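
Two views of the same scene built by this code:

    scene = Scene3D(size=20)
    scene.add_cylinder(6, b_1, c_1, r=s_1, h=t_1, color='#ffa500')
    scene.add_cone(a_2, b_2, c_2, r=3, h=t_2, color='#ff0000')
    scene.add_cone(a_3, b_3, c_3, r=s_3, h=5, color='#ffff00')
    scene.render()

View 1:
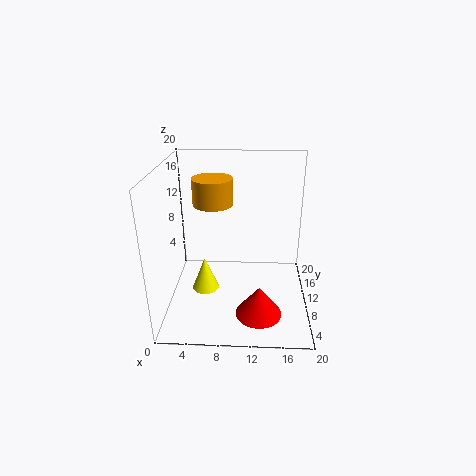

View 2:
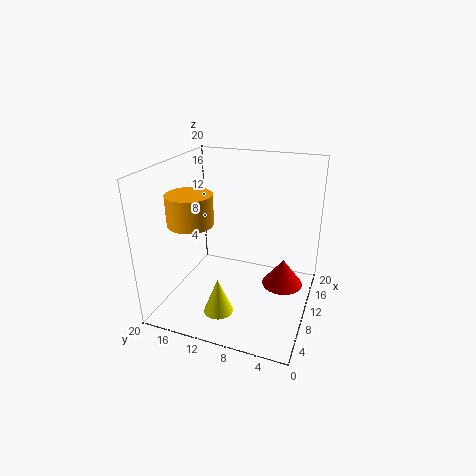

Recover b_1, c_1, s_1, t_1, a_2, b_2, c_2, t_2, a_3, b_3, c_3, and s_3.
b_1 = 15
c_1 = 13
s_1 = 3
t_1 = 4
a_2 = 13
b_2 = 4
c_2 = 2
t_2 = 4
a_3 = 5
b_3 = 11
c_3 = 1
s_3 = 2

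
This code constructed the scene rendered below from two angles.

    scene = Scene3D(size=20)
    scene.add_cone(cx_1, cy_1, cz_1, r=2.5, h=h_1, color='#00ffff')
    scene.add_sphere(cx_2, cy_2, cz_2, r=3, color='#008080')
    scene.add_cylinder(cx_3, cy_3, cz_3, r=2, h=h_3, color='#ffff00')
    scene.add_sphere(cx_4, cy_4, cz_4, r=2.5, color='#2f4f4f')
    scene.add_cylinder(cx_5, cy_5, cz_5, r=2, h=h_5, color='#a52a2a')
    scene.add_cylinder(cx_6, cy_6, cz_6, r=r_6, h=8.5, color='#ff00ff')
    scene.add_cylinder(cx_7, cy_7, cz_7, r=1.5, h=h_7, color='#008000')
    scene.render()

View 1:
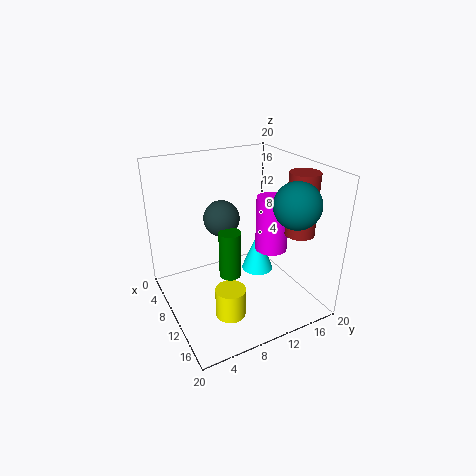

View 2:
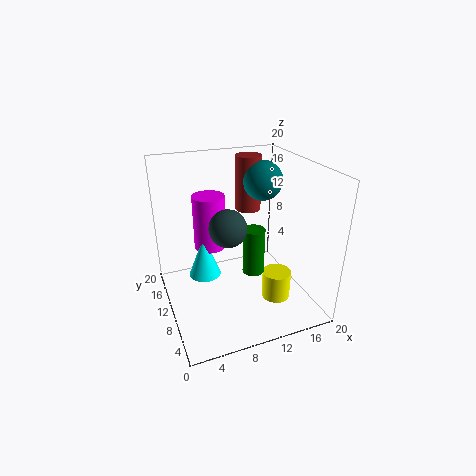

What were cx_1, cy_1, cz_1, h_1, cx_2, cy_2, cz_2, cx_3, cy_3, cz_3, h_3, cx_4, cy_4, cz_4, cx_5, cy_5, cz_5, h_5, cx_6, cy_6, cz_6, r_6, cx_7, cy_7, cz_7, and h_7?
cx_1 = 6.5; cy_1 = 15.5; cz_1 = 1.5; h_1 = 6.5; cx_2 = 16; cy_2 = 15; cz_2 = 16; cx_3 = 14.5; cy_3 = 6.5; cz_3 = 1.5; h_3 = 4; cx_4 = 8; cy_4 = 8.5; cz_4 = 12.5; cx_5 = 14.5; cy_5 = 17; cz_5 = 11; h_5 = 8.5; cx_6 = 8; cy_6 = 17; cz_6 = 5.5; r_6 = 2.5; cx_7 = 11.5; cy_7 = 8; cz_7 = 5.5; h_7 = 6.5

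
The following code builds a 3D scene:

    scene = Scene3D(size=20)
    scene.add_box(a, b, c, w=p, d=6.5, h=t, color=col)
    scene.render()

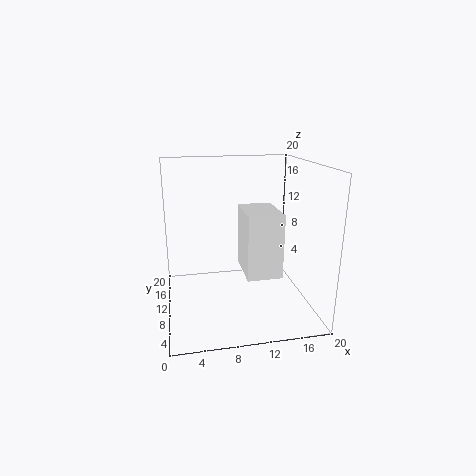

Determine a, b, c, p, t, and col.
a = 10, b = 3.75, c = 6.5, p = 4.5, t = 8.25, col = 'white'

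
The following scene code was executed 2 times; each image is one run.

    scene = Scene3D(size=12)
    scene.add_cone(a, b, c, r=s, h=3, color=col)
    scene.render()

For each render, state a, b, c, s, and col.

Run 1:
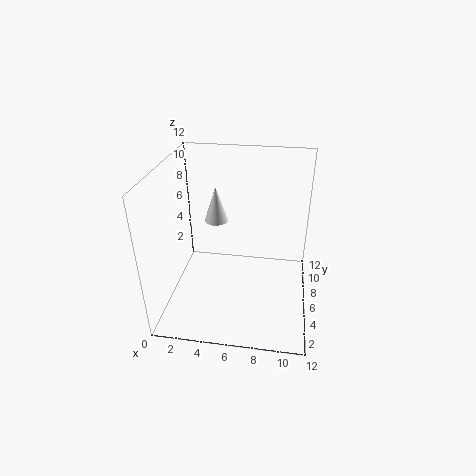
a = 4
b = 7
c = 7
s = 1
col = 'white'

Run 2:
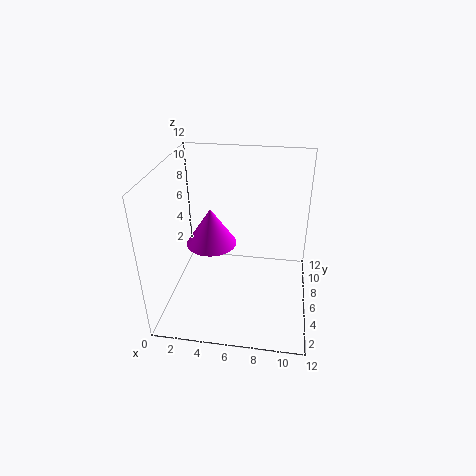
a = 4
b = 5
c = 6
s = 2
col = 'magenta'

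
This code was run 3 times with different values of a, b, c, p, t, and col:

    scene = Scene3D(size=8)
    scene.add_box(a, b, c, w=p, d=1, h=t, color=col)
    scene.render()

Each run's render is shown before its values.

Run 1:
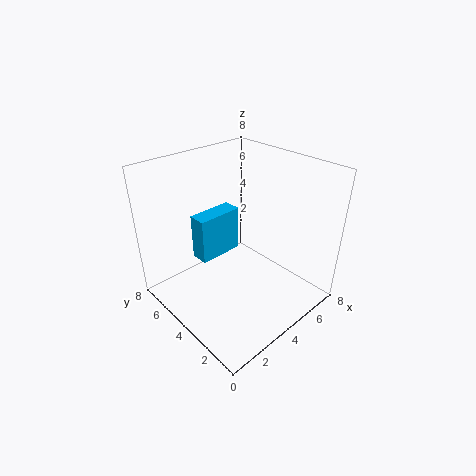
a = 2
b = 4.5
c = 3
p = 2.5
t = 2.5
col = 'deepskyblue'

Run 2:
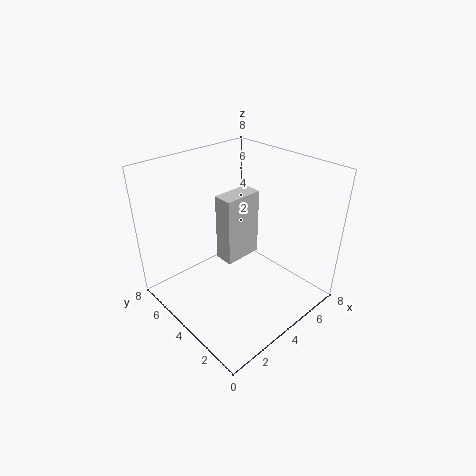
a = 2.5
b = 3
c = 3.5
p = 2
t = 3.5
col = 'lightgray'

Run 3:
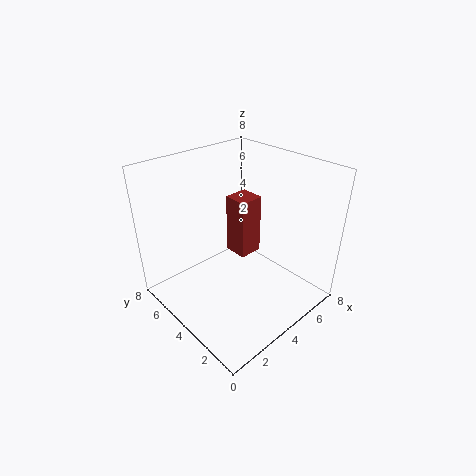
a = 1.5
b = 1
c = 5.5
p = 1
t = 2.5
col = 'brown'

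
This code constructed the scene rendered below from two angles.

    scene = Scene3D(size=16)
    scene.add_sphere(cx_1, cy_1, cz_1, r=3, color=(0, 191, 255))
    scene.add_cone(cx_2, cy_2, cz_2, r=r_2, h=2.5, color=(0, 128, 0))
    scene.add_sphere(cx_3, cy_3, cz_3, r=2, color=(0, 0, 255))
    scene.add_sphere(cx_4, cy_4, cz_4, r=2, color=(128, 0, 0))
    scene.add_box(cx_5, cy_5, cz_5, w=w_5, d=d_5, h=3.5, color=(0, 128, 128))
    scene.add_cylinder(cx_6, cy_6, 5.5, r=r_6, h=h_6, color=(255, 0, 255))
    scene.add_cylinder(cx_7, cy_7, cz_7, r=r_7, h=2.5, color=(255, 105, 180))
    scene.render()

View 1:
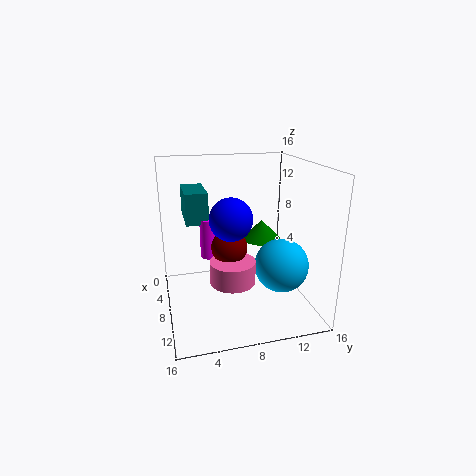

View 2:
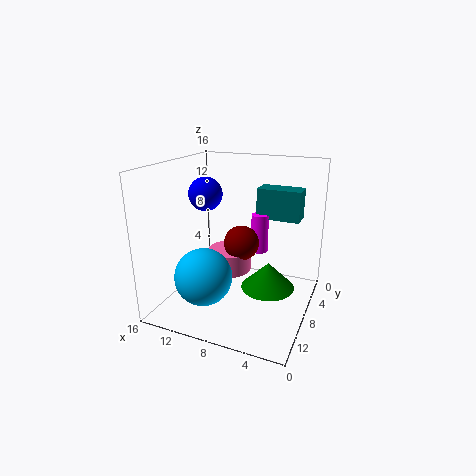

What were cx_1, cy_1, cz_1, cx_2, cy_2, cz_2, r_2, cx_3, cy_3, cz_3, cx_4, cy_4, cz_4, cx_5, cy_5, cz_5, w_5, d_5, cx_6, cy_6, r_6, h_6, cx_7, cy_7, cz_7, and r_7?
cx_1 = 10, cy_1 = 12.5, cz_1 = 5, cx_2 = 3, cy_2 = 12.5, cz_2 = 5.5, r_2 = 2.5, cx_3 = 13, cy_3 = 6, cz_3 = 12, cx_4 = 8, cy_4 = 7, cz_4 = 7, cx_5 = 2, cy_5 = 2.5, cz_5 = 9.5, w_5 = 5, d_5 = 2.5, cx_6 = 6.5, cy_6 = 5, r_6 = 1, h_6 = 4.5, cx_7 = 9.5, cy_7 = 7, cz_7 = 3.5, r_7 = 2.5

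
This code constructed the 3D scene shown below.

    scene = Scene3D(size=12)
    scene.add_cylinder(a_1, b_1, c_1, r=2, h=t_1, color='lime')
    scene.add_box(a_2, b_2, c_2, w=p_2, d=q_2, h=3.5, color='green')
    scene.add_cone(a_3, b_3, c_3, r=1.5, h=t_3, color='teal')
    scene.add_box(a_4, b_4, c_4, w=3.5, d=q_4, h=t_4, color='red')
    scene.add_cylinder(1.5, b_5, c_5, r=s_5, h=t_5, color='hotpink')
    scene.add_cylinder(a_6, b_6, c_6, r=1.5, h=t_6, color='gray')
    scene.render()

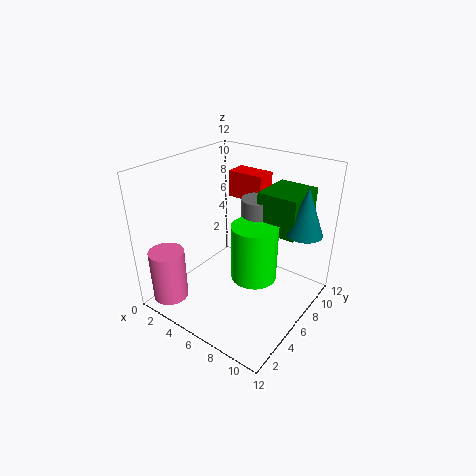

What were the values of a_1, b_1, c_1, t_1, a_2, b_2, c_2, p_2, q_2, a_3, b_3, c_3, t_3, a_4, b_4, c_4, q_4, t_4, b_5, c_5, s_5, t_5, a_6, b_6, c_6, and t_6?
a_1 = 7, b_1 = 7, c_1 = 2, t_1 = 5, a_2 = 6.5, b_2 = 8, c_2 = 6, p_2 = 3.5, q_2 = 4, a_3 = 10.5, b_3 = 9, c_3 = 6.5, t_3 = 4, a_4 = 2, b_4 = 10, c_4 = 7.5, q_4 = 2, t_4 = 2.5, b_5 = 2, c_5 = 0.5, s_5 = 1.5, t_5 = 4.5, a_6 = 6, b_6 = 9, c_6 = 5.5, t_6 = 3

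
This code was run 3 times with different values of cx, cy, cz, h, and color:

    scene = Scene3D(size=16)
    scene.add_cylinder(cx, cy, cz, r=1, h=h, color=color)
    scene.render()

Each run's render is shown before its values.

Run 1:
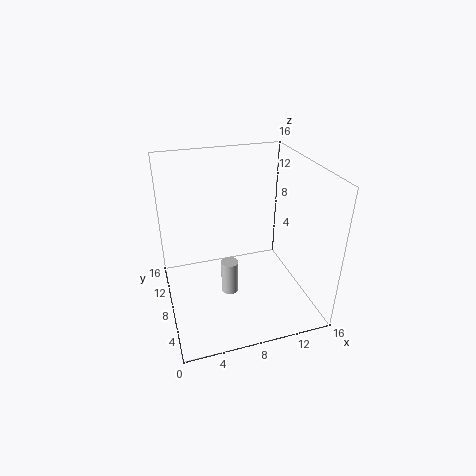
cx = 7; cy = 8; cz = 1; h = 4; color = 'lightgray'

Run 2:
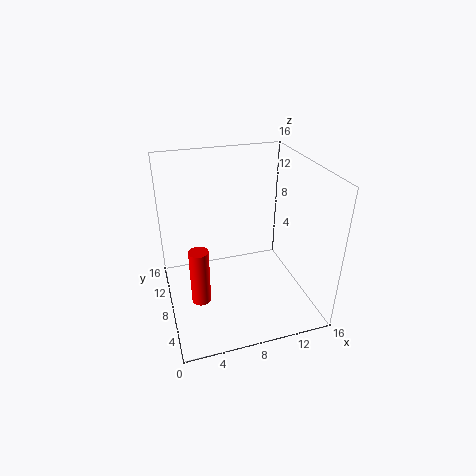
cx = 3; cy = 5; cz = 3; h = 6; color = 'red'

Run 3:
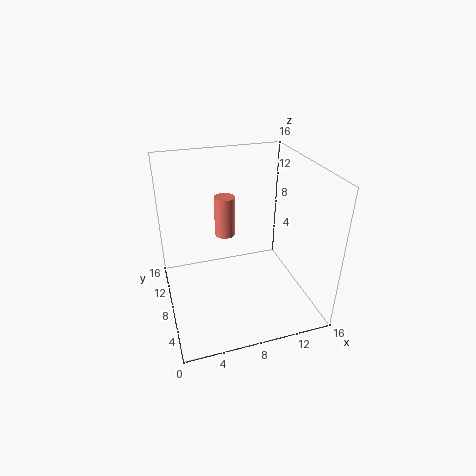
cx = 6; cy = 6; cz = 10; h = 4; color = 'salmon'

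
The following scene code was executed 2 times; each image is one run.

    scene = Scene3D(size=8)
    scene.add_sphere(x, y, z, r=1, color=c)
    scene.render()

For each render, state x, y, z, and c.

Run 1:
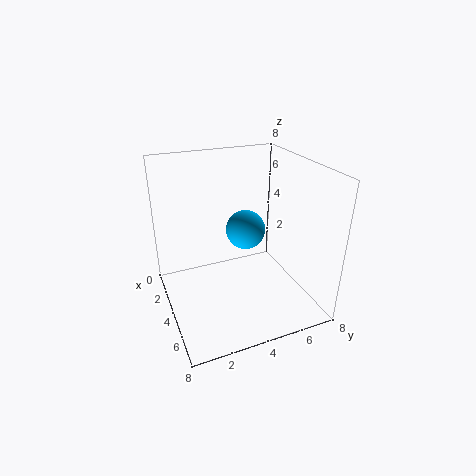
x = 5; y = 4; z = 5; c = 'deepskyblue'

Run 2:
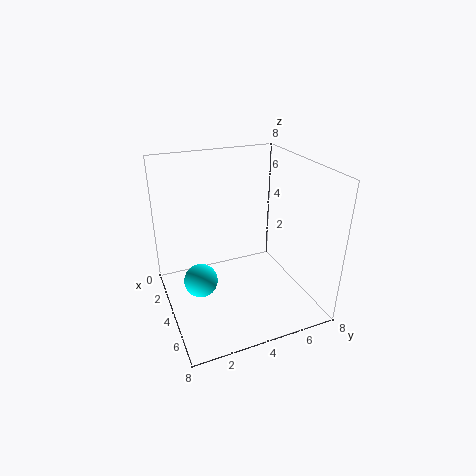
x = 3; y = 2; z = 1; c = 'cyan'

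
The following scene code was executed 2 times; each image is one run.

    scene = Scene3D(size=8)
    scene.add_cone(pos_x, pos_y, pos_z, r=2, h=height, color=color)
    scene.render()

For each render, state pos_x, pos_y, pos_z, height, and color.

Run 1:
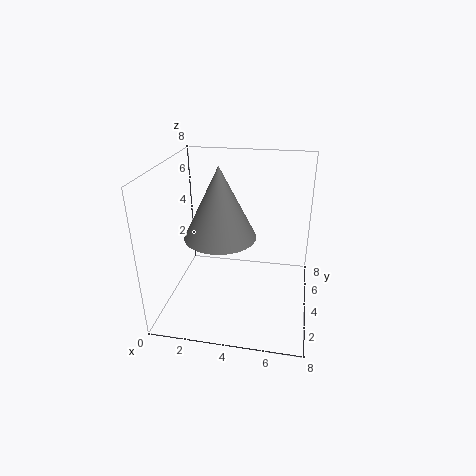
pos_x = 3; pos_y = 4; pos_z = 4; height = 4; color = 'gray'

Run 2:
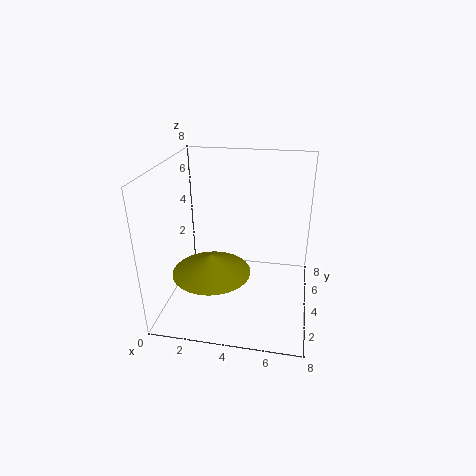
pos_x = 3; pos_y = 2; pos_z = 3; height = 1; color = 'olive'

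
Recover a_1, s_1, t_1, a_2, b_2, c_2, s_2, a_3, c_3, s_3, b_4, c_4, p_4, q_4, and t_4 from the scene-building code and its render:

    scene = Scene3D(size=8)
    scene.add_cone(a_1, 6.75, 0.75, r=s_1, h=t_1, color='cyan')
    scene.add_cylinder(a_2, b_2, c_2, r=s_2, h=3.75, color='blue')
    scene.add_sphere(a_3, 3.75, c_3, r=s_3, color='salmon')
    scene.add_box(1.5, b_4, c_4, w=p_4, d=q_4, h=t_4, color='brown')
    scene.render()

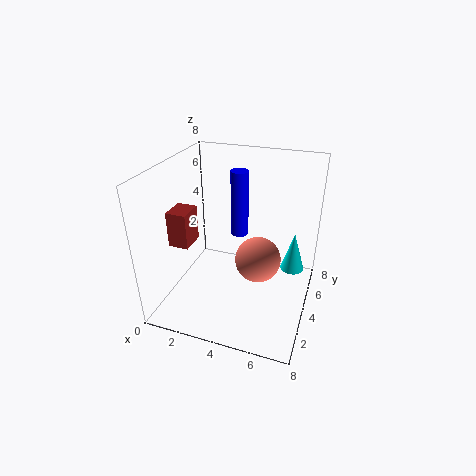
a_1 = 6.75; s_1 = 0.75; t_1 = 2.5; a_2 = 3.75; b_2 = 5; c_2 = 3.75; s_2 = 0.5; a_3 = 5.25; c_3 = 3; s_3 = 1.25; b_4 = 1; c_4 = 4.75; p_4 = 1; q_4 = 1.25; t_4 = 1.75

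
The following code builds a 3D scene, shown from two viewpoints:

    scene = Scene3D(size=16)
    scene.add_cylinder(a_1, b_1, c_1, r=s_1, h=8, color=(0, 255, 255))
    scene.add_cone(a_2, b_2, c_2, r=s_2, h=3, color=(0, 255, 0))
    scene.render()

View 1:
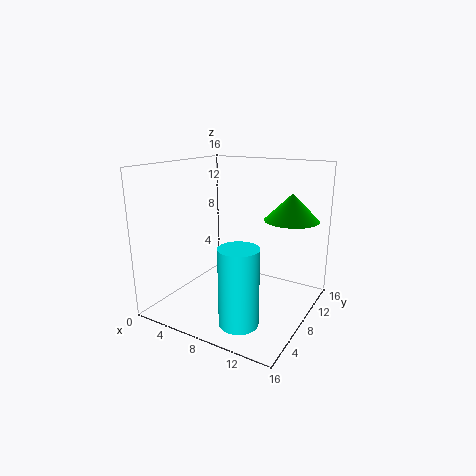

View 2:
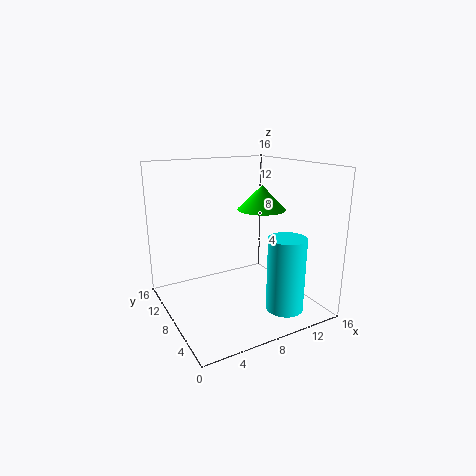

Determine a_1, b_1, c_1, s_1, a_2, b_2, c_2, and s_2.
a_1 = 11; b_1 = 3; c_1 = 1; s_1 = 2; a_2 = 13; b_2 = 11; c_2 = 10; s_2 = 3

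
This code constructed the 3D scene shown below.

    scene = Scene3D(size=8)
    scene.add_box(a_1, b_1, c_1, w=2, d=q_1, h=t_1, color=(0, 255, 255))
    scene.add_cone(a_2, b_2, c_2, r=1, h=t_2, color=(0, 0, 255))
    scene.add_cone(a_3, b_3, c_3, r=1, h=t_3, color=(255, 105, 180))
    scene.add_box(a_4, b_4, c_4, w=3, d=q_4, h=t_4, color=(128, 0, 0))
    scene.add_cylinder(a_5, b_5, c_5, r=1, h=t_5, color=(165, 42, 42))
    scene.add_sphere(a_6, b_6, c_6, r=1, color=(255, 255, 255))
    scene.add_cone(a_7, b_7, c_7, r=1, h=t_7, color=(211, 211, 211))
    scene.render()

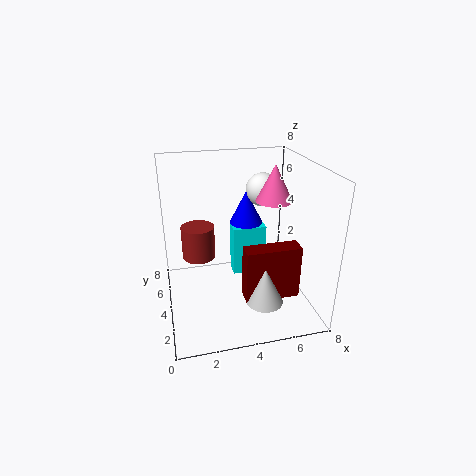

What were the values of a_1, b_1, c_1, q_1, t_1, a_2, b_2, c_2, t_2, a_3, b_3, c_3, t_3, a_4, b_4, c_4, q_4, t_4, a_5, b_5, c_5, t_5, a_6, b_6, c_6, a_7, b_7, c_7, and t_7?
a_1 = 4; b_1 = 5; c_1 = 1; q_1 = 1; t_1 = 3; a_2 = 5; b_2 = 6; c_2 = 4; t_2 = 2; a_3 = 6; b_3 = 4; c_3 = 6; t_3 = 2; a_4 = 4; b_4 = 2; c_4 = 1; q_4 = 1; t_4 = 3; a_5 = 2; b_5 = 6; c_5 = 2; t_5 = 2; a_6 = 6; b_6 = 6; c_6 = 6; a_7 = 5; b_7 = 2; c_7 = 1; t_7 = 2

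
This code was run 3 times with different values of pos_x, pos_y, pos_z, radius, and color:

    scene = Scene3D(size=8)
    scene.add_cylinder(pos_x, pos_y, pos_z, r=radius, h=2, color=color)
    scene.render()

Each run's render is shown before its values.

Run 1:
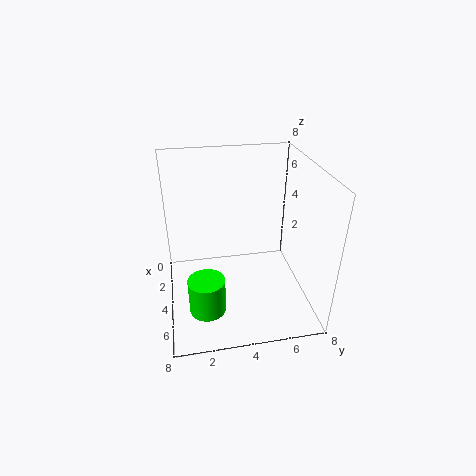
pos_x = 5.5
pos_y = 2
pos_z = 0.5
radius = 1
color = 'lime'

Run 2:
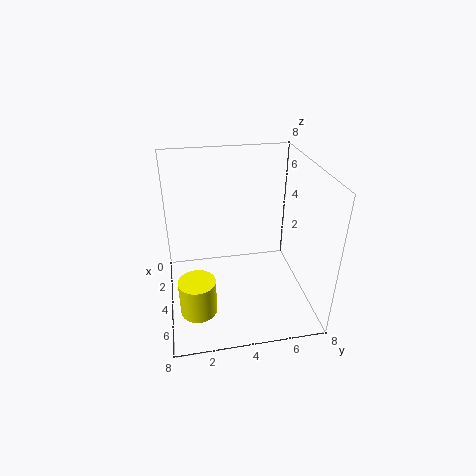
pos_x = 5.5
pos_y = 1.5
pos_z = 0.5
radius = 1
color = 'yellow'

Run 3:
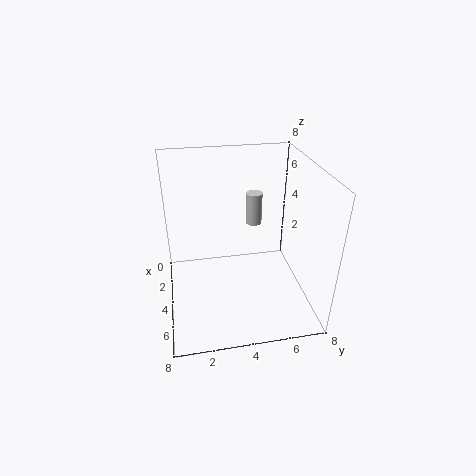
pos_x = 1.5
pos_y = 5.5
pos_z = 3.5
radius = 0.5
color = 'lightgray'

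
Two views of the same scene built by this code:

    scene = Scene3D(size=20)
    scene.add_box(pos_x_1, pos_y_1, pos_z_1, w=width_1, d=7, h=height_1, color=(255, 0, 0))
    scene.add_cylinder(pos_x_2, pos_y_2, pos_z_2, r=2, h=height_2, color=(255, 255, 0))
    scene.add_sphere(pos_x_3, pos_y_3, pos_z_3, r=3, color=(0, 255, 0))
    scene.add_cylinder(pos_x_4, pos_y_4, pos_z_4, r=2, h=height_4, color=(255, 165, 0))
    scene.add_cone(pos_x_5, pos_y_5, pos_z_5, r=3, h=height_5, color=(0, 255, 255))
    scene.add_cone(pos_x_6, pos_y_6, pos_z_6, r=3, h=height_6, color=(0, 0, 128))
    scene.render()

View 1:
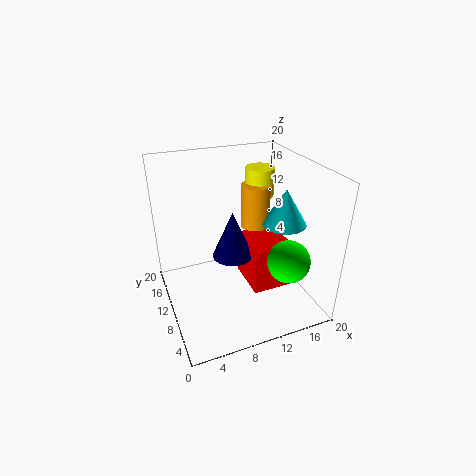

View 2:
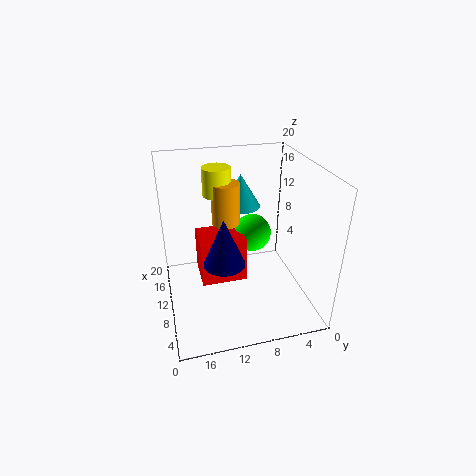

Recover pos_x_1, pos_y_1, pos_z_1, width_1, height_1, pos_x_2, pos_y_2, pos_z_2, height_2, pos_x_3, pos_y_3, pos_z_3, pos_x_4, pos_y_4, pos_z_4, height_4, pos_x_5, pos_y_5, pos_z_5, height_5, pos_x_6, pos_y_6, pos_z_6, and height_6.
pos_x_1 = 12; pos_y_1 = 8; pos_z_1 = 1; width_1 = 6; height_1 = 7; pos_x_2 = 14; pos_y_2 = 12; pos_z_2 = 15; height_2 = 4; pos_x_3 = 16; pos_y_3 = 6; pos_z_3 = 7; pos_x_4 = 13; pos_y_4 = 11; pos_z_4 = 11; height_4 = 6; pos_x_5 = 16; pos_y_5 = 8; pos_z_5 = 12; height_5 = 5; pos_x_6 = 10; pos_y_6 = 12; pos_z_6 = 6; height_6 = 7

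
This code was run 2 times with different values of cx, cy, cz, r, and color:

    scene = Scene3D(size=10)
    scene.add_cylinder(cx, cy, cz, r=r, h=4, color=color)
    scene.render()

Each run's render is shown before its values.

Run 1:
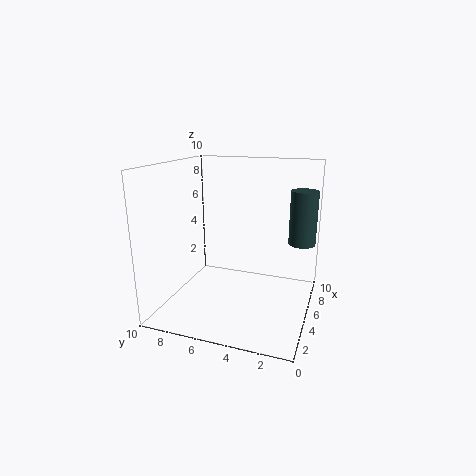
cx = 8, cy = 1, cz = 4, r = 1, color = 'darkslategray'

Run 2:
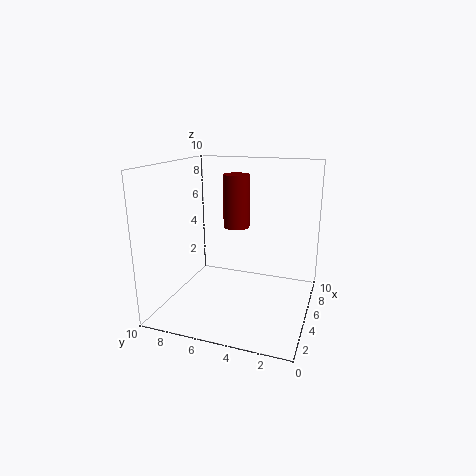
cx = 7.5, cy = 6, cz = 5, r = 1, color = 'maroon'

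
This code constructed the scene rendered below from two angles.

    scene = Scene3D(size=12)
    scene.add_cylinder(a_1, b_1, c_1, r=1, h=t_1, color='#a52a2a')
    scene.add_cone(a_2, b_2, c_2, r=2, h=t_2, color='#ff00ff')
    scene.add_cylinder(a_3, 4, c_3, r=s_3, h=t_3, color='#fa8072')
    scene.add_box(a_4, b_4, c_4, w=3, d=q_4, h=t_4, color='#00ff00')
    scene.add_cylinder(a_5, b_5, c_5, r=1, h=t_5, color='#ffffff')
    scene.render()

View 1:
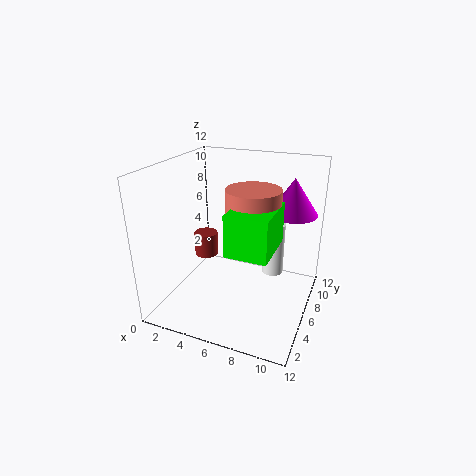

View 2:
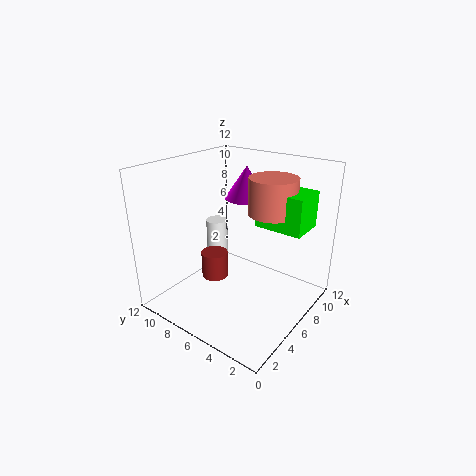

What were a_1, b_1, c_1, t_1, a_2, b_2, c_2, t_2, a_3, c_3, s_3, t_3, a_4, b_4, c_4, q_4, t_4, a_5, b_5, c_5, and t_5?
a_1 = 3; b_1 = 6; c_1 = 4; t_1 = 2; a_2 = 10; b_2 = 8; c_2 = 8; t_2 = 3; a_3 = 8; c_3 = 8; s_3 = 2; t_3 = 3; a_4 = 7; b_4 = 1; c_4 = 7; q_4 = 4; t_4 = 3; a_5 = 8; b_5 = 10; c_5 = 1; t_5 = 5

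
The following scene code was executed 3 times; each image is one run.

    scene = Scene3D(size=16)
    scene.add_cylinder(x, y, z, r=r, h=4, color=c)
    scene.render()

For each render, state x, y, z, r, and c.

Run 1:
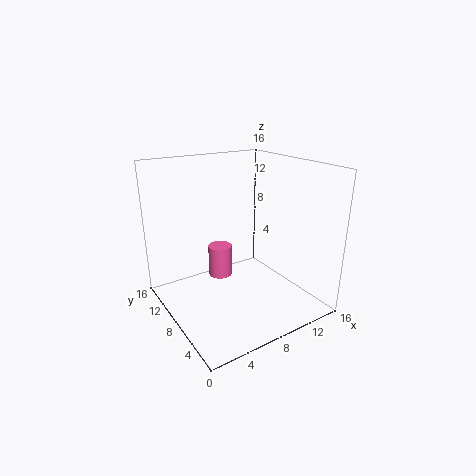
x = 8.5, y = 13, z = 1, r = 1.5, c = 'hotpink'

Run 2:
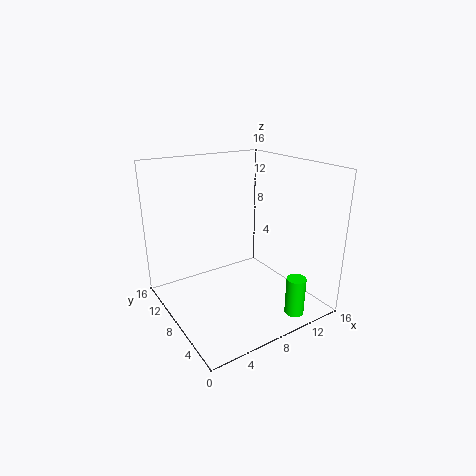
x = 10.5, y = 1, z = 1.5, r = 1, c = 'lime'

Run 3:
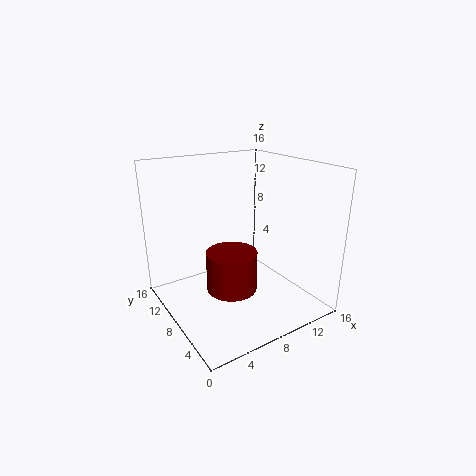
x = 5, y = 4.5, z = 4.5, r = 2.5, c = 'maroon'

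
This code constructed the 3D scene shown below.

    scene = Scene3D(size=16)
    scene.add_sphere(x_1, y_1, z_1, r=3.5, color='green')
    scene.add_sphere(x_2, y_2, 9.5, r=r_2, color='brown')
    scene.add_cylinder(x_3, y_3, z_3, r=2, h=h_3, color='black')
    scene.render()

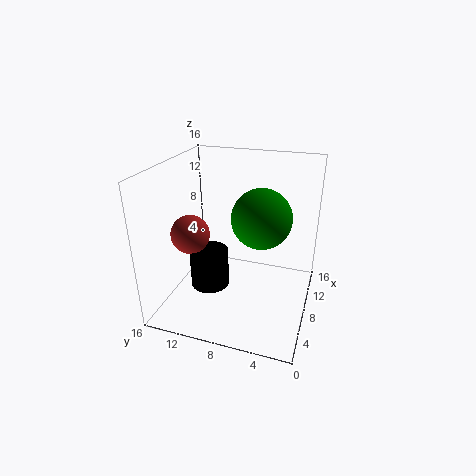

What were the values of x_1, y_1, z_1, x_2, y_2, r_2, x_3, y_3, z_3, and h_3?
x_1 = 10.5; y_1 = 6; z_1 = 9.5; x_2 = 4.5; y_2 = 12; r_2 = 2; x_3 = 4.5; y_3 = 10; z_3 = 4; h_3 = 4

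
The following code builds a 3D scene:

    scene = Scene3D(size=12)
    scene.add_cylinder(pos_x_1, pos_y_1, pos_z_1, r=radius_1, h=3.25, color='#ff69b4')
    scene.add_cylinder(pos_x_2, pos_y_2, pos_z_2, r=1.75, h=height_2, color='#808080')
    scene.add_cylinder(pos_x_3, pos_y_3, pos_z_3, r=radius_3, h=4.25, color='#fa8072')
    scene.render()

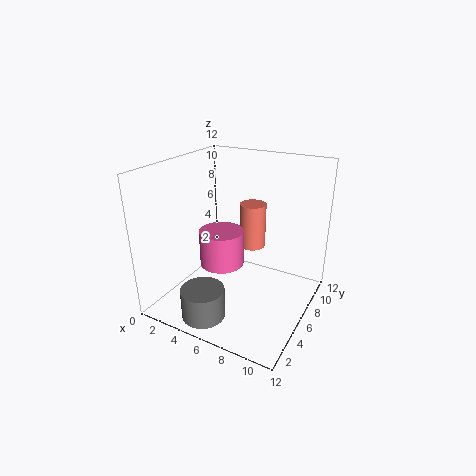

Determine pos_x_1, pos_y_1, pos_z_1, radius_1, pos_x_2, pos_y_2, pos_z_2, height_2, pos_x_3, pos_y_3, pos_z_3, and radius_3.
pos_x_1 = 3.75
pos_y_1 = 7
pos_z_1 = 2.5
radius_1 = 2
pos_x_2 = 5
pos_y_2 = 2
pos_z_2 = 0.5
height_2 = 2.5
pos_x_3 = 5.25
pos_y_3 = 10.25
pos_z_3 = 3.25
radius_3 = 1.25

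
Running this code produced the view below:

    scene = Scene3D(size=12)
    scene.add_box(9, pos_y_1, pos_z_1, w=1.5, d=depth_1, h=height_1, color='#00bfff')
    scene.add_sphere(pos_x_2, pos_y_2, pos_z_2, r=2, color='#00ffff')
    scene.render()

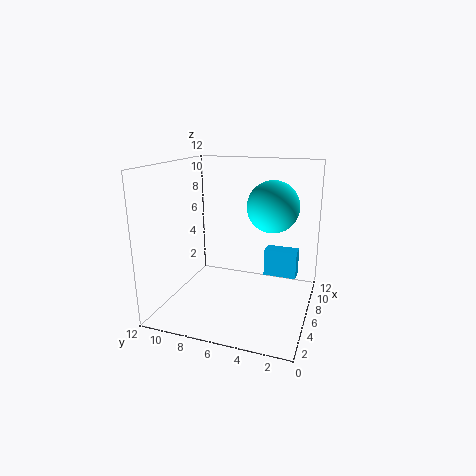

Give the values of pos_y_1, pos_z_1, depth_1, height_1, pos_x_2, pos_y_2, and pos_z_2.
pos_y_1 = 1.5; pos_z_1 = 1.5; depth_1 = 3; height_1 = 2.5; pos_x_2 = 5.5; pos_y_2 = 3; pos_z_2 = 9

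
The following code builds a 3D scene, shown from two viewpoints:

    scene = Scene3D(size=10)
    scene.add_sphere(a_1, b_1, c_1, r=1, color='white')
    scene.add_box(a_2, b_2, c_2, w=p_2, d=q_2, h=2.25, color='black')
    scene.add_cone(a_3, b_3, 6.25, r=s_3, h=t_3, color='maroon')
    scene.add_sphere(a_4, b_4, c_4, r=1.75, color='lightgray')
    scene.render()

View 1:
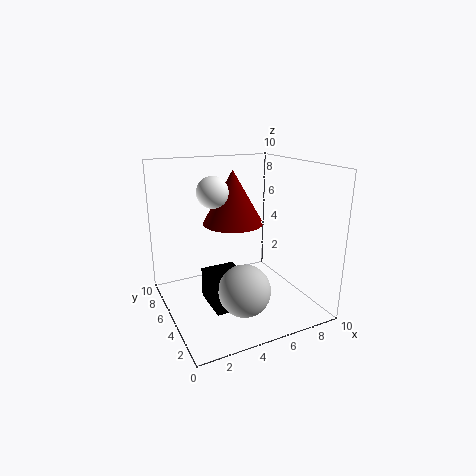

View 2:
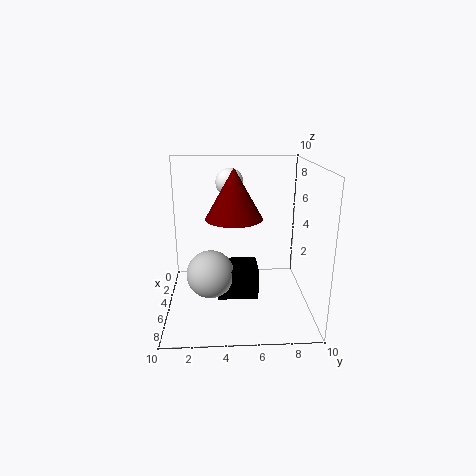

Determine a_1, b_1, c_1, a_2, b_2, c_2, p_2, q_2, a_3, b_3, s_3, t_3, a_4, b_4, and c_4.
a_1 = 3
b_1 = 4.5
c_1 = 8.5
a_2 = 2.75
b_2 = 3.5
c_2 = 0.25
p_2 = 2.5
q_2 = 3
a_3 = 4.5
b_3 = 4.75
s_3 = 2
t_3 = 3.5
a_4 = 4.5
b_4 = 3
c_4 = 2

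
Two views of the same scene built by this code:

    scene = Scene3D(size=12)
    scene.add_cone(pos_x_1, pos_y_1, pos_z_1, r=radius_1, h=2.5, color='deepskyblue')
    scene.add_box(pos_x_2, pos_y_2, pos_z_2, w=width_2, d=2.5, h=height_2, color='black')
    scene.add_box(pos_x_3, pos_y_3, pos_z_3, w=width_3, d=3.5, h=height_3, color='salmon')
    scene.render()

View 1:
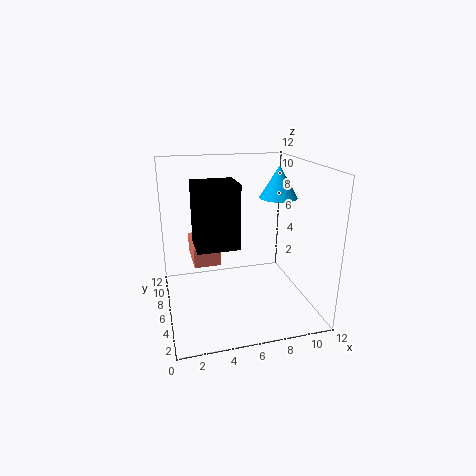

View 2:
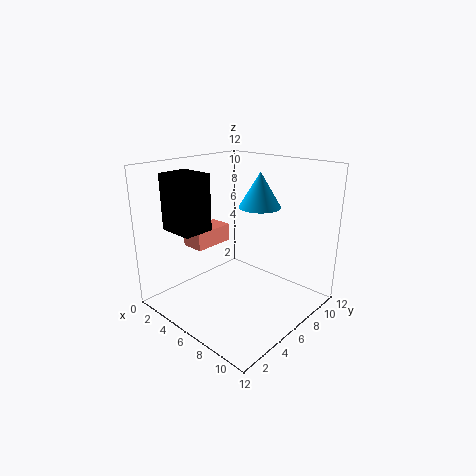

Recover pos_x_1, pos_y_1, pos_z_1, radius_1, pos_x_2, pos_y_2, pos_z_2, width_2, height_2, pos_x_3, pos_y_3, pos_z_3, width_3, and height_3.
pos_x_1 = 9
pos_y_1 = 5
pos_z_1 = 9.5
radius_1 = 1.5
pos_x_2 = 2
pos_y_2 = 1.5
pos_z_2 = 7
width_2 = 3
height_2 = 4.5
pos_x_3 = 2
pos_y_3 = 3.5
pos_z_3 = 5
width_3 = 2
height_3 = 1.5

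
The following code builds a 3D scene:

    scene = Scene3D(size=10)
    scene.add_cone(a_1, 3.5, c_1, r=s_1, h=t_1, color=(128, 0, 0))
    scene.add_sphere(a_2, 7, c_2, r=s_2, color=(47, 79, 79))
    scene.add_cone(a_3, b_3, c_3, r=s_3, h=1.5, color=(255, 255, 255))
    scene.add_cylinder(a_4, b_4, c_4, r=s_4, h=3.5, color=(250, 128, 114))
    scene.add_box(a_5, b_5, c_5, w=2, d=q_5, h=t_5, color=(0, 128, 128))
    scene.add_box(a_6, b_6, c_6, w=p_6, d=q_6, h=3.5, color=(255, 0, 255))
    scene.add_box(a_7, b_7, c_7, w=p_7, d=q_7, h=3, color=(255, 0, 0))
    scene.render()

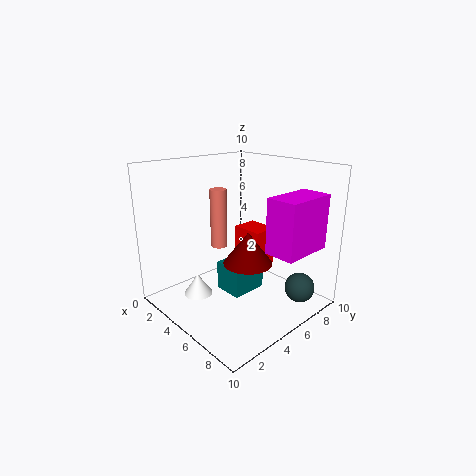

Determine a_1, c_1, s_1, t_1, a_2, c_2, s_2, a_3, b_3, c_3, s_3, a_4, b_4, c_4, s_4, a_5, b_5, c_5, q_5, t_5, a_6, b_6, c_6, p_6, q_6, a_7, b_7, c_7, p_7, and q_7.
a_1 = 7.5
c_1 = 4.5
s_1 = 1.5
t_1 = 2
a_2 = 9
c_2 = 2
s_2 = 1
a_3 = 3.5
b_3 = 2.5
c_3 = 1
s_3 = 1
a_4 = 6
b_4 = 2.5
c_4 = 5.5
s_4 = 0.5
a_5 = 4.5
b_5 = 3.5
c_5 = 1.5
q_5 = 2.5
t_5 = 2
a_6 = 8
b_6 = 4.5
c_6 = 5
p_6 = 2
q_6 = 3.5
a_7 = 2
b_7 = 7.5
c_7 = 1.5
p_7 = 2.5
q_7 = 2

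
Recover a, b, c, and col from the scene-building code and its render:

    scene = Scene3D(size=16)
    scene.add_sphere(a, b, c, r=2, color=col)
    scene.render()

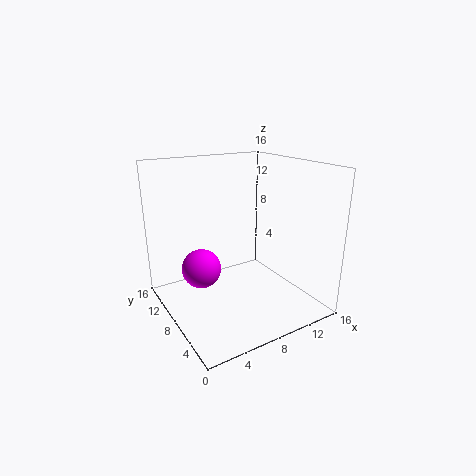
a = 3, b = 7, c = 6, col = 'magenta'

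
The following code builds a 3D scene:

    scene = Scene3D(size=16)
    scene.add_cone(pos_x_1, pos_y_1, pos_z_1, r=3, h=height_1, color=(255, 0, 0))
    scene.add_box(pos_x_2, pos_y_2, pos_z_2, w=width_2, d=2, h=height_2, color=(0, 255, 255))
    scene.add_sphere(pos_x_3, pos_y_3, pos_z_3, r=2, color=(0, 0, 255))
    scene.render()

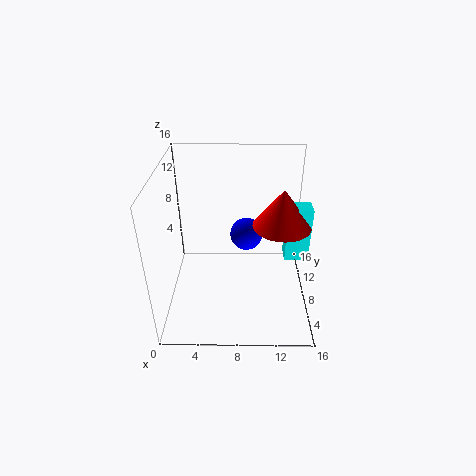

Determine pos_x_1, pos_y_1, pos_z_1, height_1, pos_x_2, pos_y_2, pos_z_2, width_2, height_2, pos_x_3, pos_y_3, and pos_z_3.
pos_x_1 = 12.5
pos_y_1 = 6.5
pos_z_1 = 10.5
height_1 = 4
pos_x_2 = 13
pos_y_2 = 6
pos_z_2 = 6.5
width_2 = 2.5
height_2 = 6
pos_x_3 = 9
pos_y_3 = 12
pos_z_3 = 6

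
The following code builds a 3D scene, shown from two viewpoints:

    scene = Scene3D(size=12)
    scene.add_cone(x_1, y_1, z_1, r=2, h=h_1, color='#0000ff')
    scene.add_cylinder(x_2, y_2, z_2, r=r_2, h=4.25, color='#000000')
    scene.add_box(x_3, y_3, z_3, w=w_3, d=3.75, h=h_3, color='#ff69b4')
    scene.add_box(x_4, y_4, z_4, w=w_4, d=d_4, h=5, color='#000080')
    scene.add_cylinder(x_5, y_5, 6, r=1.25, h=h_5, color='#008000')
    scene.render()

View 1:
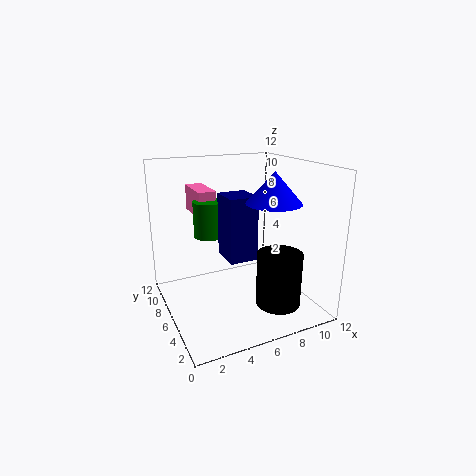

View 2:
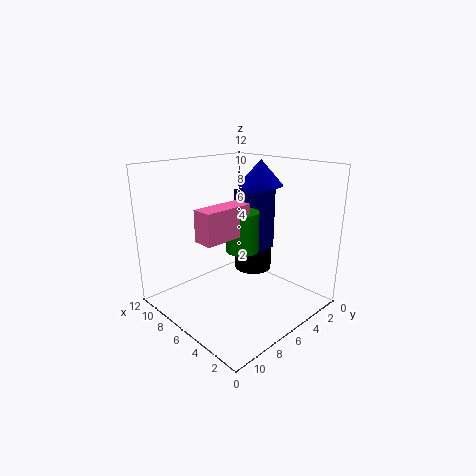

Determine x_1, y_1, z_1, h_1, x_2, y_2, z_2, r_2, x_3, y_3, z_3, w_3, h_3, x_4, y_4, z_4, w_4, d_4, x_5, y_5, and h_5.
x_1 = 7
y_1 = 2.25
z_1 = 9.75
h_1 = 2.25
x_2 = 7.75
y_2 = 2.25
z_2 = 1.5
r_2 = 1.75
x_3 = 3.25
y_3 = 7.5
z_3 = 7.5
w_3 = 1.5
h_3 = 2.25
x_4 = 4.25
y_4 = 3.5
z_4 = 5
w_4 = 2.25
d_4 = 2.5
x_5 = 4
y_5 = 7.5
h_5 = 3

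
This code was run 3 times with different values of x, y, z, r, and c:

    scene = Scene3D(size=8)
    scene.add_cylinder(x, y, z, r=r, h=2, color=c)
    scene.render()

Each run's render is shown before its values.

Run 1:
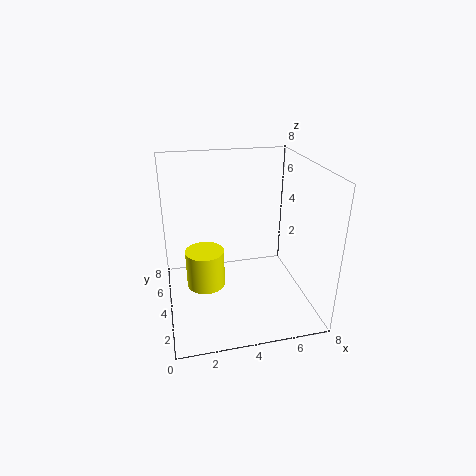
x = 2
y = 3
z = 2
r = 1
c = 'yellow'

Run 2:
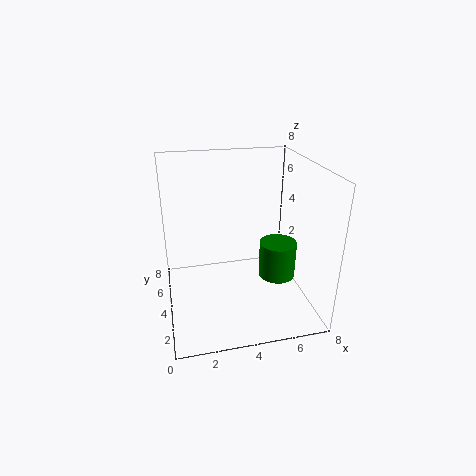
x = 6
y = 3
z = 2
r = 1
c = 'green'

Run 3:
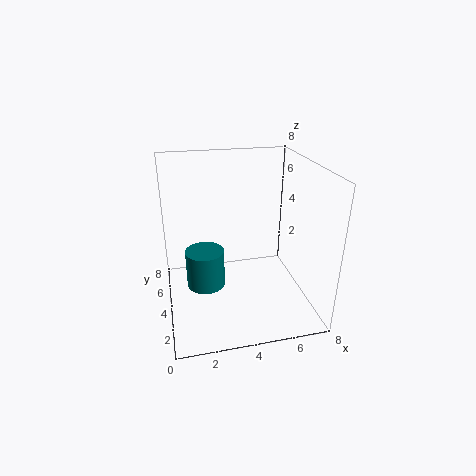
x = 2
y = 3
z = 2
r = 1
c = 'teal'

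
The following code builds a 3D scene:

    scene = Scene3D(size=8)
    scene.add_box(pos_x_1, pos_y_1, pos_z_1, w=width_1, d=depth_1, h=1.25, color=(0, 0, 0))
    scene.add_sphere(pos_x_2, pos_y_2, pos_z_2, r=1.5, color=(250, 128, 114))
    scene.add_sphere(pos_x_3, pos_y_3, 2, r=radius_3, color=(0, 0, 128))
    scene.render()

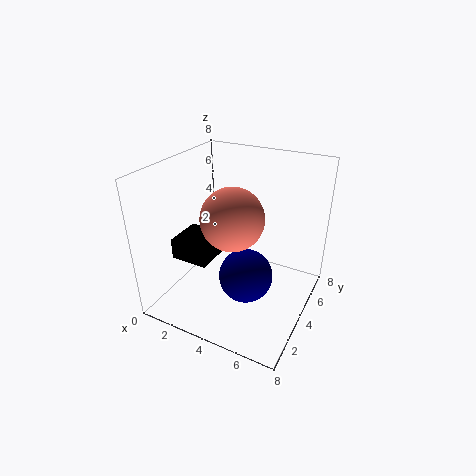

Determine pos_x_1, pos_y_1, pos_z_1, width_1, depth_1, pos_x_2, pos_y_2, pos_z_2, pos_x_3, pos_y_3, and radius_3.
pos_x_1 = 0.25; pos_y_1 = 2.75; pos_z_1 = 2.25; width_1 = 2.25; depth_1 = 2.25; pos_x_2 = 4.75; pos_y_2 = 2; pos_z_2 = 6.25; pos_x_3 = 4.75; pos_y_3 = 3.5; radius_3 = 1.5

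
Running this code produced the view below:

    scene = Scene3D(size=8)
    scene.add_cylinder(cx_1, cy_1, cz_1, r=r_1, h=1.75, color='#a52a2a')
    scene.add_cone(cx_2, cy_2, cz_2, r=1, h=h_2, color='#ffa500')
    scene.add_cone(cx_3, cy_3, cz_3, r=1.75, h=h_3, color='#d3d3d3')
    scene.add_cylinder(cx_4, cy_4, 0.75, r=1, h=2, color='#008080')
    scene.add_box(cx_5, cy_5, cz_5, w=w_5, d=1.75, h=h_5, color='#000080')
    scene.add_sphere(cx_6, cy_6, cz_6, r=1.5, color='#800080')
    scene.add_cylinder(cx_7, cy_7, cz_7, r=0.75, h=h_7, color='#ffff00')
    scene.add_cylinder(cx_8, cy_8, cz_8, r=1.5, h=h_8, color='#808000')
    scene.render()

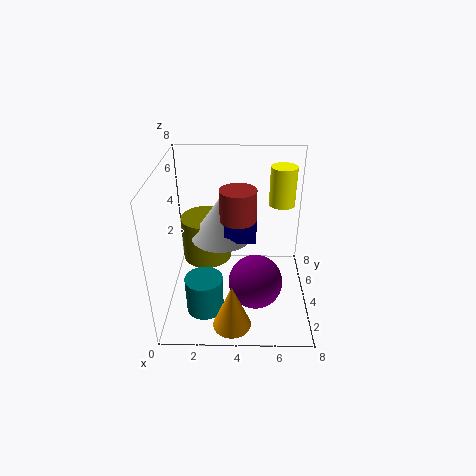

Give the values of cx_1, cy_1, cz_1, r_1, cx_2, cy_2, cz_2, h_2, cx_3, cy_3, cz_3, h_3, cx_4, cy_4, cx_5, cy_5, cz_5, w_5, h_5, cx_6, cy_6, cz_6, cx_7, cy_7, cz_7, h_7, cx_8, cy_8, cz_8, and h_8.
cx_1 = 4; cy_1 = 4.25; cz_1 = 5; r_1 = 1; cx_2 = 3.75; cy_2 = 1; cz_2 = 0.5; h_2 = 2.5; cx_3 = 3; cy_3 = 5; cz_3 = 3.5; h_3 = 2.5; cx_4 = 2.25; cy_4 = 2; cx_5 = 3.25; cy_5 = 3.75; cz_5 = 3.75; w_5 = 1.75; h_5 = 1.25; cx_6 = 5; cy_6 = 3; cz_6 = 1.75; cx_7 = 6.5; cy_7 = 5.75; cz_7 = 5.25; h_7 = 2.25; cx_8 = 2; cy_8 = 6; cz_8 = 1.5; h_8 = 2.75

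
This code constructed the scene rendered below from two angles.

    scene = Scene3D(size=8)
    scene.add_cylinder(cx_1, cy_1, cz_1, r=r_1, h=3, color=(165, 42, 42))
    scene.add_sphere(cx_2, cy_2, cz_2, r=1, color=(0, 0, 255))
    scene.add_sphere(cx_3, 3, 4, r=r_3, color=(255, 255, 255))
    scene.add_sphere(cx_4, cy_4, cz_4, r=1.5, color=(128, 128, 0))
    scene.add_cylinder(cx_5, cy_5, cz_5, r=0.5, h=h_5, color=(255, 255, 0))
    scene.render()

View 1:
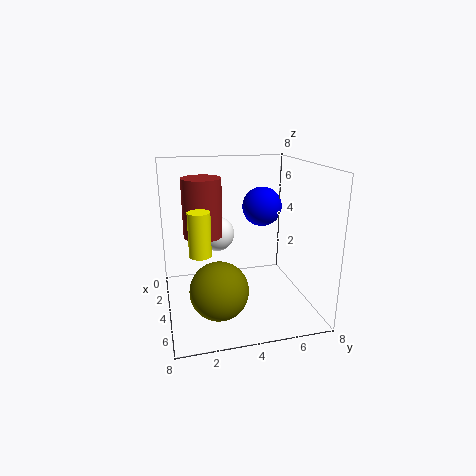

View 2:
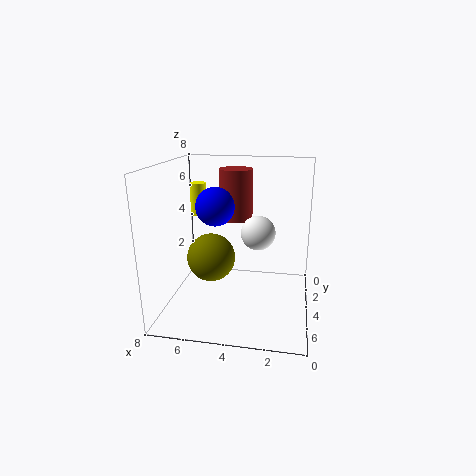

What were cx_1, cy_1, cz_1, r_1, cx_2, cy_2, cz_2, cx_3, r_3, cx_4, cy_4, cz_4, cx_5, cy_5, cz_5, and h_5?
cx_1 = 4.5
cy_1 = 2
cz_1 = 4.5
r_1 = 1
cx_2 = 5
cy_2 = 5
cz_2 = 6
cx_3 = 3
r_3 = 1
cx_4 = 6
cy_4 = 2.5
cz_4 = 2
cx_5 = 7
cy_5 = 1.5
cz_5 = 4.5
h_5 = 2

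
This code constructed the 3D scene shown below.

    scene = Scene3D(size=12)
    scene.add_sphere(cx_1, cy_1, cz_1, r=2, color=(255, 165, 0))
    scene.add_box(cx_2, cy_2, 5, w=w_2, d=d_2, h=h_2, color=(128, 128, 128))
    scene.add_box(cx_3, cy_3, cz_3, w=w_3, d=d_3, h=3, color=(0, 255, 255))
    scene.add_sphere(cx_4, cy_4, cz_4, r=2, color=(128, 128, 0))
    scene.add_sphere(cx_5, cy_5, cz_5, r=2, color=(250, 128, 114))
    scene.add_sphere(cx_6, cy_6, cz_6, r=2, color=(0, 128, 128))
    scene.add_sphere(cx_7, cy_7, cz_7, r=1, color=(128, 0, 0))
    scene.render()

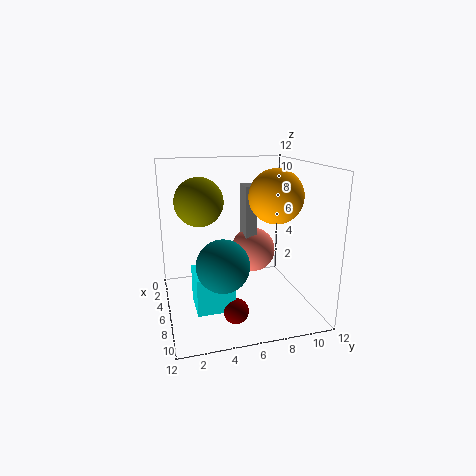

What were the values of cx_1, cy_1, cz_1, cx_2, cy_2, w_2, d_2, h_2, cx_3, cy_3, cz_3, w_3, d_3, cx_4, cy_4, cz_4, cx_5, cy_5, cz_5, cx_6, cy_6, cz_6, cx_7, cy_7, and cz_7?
cx_1 = 9, cy_1 = 8, cz_1 = 10, cx_2 = 3, cy_2 = 7, w_2 = 2, d_2 = 1, h_2 = 5, cx_3 = 6, cy_3 = 2, cz_3 = 1, w_3 = 3, d_3 = 3, cx_4 = 5, cy_4 = 3, cz_4 = 9, cx_5 = 4, cy_5 = 8, cz_5 = 4, cx_6 = 9, cy_6 = 4, cz_6 = 5, cx_7 = 9, cy_7 = 5, cz_7 = 1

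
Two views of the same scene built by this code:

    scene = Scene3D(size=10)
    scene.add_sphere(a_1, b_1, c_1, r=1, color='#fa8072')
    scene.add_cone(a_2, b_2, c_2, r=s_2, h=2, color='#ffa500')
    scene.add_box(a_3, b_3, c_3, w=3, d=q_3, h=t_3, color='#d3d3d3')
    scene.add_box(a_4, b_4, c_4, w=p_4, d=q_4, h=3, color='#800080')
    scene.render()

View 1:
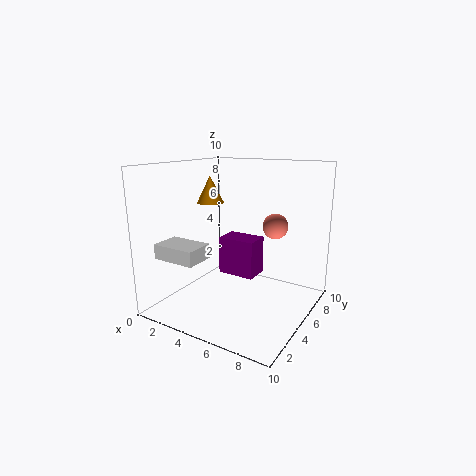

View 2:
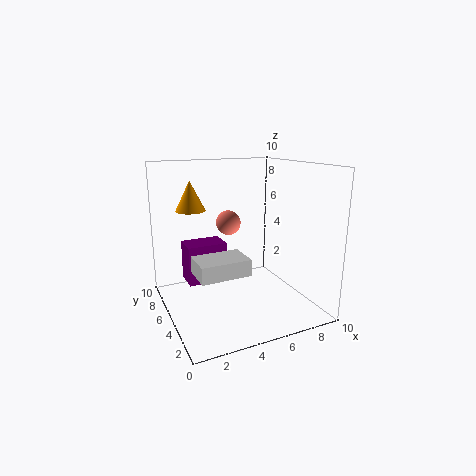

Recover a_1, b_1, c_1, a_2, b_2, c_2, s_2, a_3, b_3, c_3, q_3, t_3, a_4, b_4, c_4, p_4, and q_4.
a_1 = 6
b_1 = 9
c_1 = 5
a_2 = 2
b_2 = 6
c_2 = 7
s_2 = 1
a_3 = 1
b_3 = 1
c_3 = 4
q_3 = 2
t_3 = 1
a_4 = 2
b_4 = 7
c_4 = 1
p_4 = 3
q_4 = 2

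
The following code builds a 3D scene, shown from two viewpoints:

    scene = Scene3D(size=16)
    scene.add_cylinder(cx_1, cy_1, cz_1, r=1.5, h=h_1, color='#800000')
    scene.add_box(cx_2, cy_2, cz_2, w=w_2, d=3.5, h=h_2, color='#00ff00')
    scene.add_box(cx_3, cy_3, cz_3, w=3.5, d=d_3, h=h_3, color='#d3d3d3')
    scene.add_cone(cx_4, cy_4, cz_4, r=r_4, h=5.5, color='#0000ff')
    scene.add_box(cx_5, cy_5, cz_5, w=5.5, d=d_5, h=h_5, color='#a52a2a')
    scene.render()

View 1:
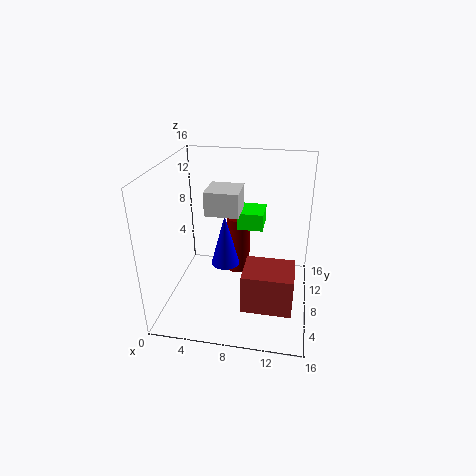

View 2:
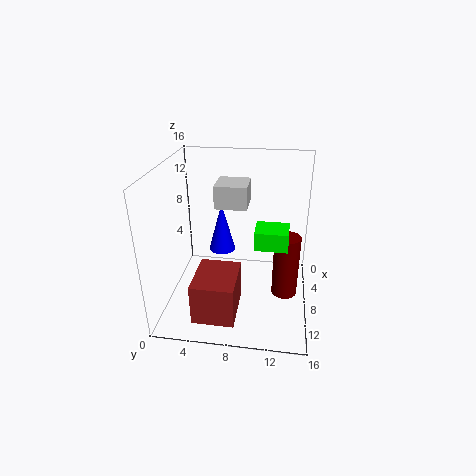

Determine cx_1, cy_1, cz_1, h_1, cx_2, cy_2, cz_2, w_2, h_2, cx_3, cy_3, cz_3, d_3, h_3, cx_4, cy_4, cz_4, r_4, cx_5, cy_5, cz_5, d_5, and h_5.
cx_1 = 7, cy_1 = 13.5, cz_1 = 0.5, h_1 = 7.5, cx_2 = 7.5, cy_2 = 10, cz_2 = 8, w_2 = 3, h_2 = 2, cx_3 = 5, cy_3 = 5.5, cz_3 = 11.5, d_3 = 3.5, h_3 = 2.5, cx_4 = 7, cy_4 = 6, cz_4 = 6, r_4 = 1.5, cx_5 = 9, cy_5 = 4, cz_5 = 1, d_5 = 4.5, h_5 = 4.5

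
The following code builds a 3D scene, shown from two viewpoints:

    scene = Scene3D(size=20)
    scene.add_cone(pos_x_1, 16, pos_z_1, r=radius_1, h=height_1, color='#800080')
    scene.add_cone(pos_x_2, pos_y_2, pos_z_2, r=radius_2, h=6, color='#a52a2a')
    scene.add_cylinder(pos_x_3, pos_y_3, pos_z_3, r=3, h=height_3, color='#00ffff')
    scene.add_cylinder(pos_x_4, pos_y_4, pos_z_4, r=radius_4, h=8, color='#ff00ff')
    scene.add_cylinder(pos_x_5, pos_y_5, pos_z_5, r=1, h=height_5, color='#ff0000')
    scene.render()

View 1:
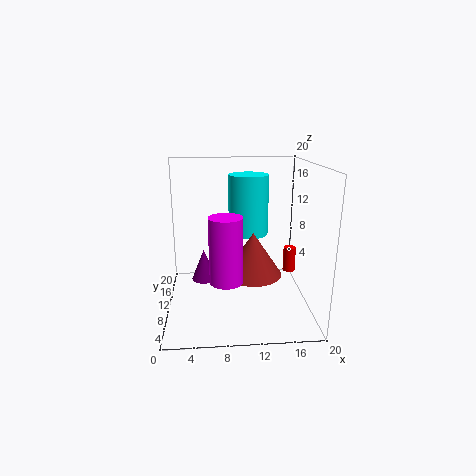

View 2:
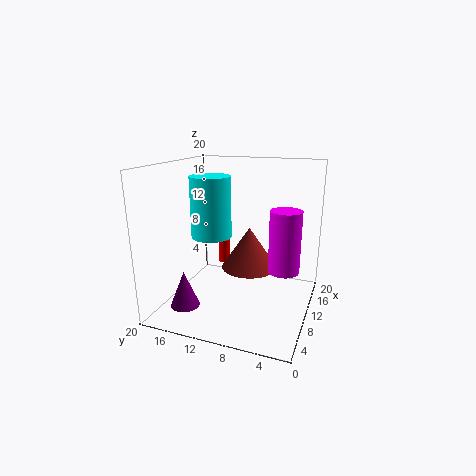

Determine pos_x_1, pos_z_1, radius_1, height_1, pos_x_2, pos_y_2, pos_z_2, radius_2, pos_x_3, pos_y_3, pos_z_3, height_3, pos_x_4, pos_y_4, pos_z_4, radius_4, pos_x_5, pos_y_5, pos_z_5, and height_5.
pos_x_1 = 5, pos_z_1 = 1, radius_1 = 2, height_1 = 5, pos_x_2 = 12, pos_y_2 = 9, pos_z_2 = 5, radius_2 = 4, pos_x_3 = 12, pos_y_3 = 15, pos_z_3 = 9, height_3 = 9, pos_x_4 = 8, pos_y_4 = 3, pos_z_4 = 7, radius_4 = 2, pos_x_5 = 19, pos_y_5 = 16, pos_z_5 = 2, height_5 = 4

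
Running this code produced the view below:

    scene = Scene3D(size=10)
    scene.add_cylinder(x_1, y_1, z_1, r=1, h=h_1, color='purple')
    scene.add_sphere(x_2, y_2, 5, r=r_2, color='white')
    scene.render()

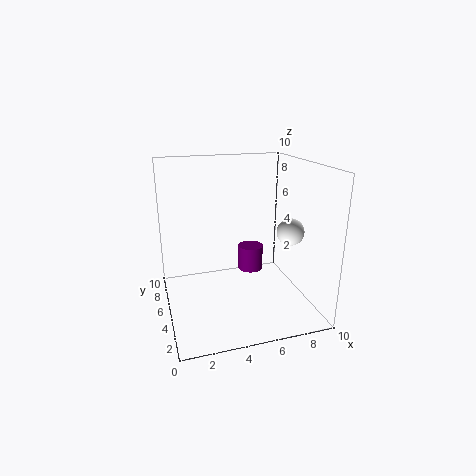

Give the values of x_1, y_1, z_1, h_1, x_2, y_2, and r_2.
x_1 = 7
y_1 = 8
z_1 = 1
h_1 = 2
x_2 = 9
y_2 = 5
r_2 = 1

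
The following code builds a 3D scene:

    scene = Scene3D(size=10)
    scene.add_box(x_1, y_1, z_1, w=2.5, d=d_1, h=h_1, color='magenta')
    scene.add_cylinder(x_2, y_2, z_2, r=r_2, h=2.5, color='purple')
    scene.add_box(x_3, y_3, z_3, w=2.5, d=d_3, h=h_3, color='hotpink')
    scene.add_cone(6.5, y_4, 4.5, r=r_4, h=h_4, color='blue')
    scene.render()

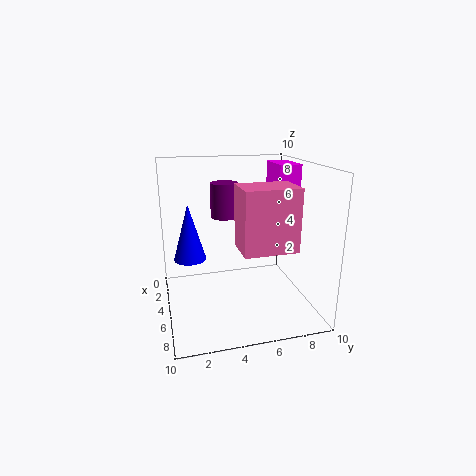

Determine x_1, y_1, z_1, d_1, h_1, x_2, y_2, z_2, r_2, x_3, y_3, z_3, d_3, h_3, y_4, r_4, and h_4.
x_1 = 3.5; y_1 = 7.5; z_1 = 8; d_1 = 1.5; h_1 = 2; x_2 = 3; y_2 = 4.5; z_2 = 6; r_2 = 1; x_3 = 6; y_3 = 4.5; z_3 = 5; d_3 = 3.5; h_3 = 4; y_4 = 1.5; r_4 = 1; h_4 = 3.5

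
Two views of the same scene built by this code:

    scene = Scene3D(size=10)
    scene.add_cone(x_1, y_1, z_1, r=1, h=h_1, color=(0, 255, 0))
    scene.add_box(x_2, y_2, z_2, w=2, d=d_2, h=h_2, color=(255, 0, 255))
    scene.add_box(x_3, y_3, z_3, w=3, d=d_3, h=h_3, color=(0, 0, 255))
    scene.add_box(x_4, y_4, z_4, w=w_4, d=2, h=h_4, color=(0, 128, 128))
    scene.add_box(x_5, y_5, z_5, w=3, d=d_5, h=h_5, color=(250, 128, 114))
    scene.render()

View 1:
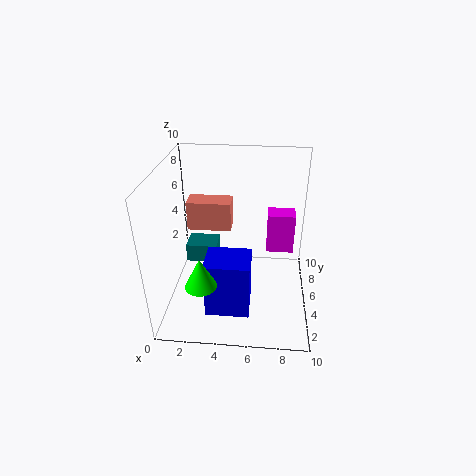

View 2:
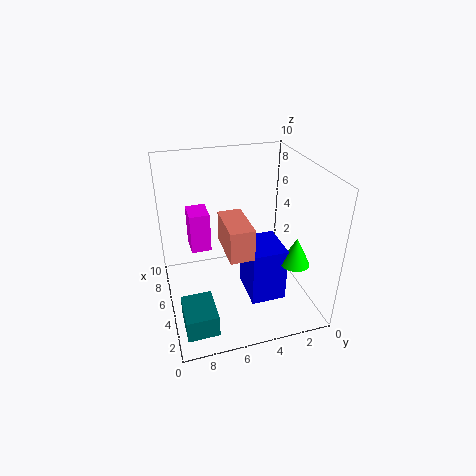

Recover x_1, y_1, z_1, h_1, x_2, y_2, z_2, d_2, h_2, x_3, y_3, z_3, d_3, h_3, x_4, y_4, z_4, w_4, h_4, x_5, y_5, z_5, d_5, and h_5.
x_1 = 3, y_1 = 1.5, z_1 = 3.5, h_1 = 2, x_2 = 7, y_2 = 6.5, z_2 = 3, d_2 = 1.5, h_2 = 3, x_3 = 3, y_3 = 2, z_3 = 0.5, d_3 = 2.5, h_3 = 4, x_4 = 0.5, y_4 = 7.5, z_4 = 1, w_4 = 2.5, h_4 = 1.5, x_5 = 1.5, y_5 = 5, z_5 = 5.5, d_5 = 1.5, h_5 = 2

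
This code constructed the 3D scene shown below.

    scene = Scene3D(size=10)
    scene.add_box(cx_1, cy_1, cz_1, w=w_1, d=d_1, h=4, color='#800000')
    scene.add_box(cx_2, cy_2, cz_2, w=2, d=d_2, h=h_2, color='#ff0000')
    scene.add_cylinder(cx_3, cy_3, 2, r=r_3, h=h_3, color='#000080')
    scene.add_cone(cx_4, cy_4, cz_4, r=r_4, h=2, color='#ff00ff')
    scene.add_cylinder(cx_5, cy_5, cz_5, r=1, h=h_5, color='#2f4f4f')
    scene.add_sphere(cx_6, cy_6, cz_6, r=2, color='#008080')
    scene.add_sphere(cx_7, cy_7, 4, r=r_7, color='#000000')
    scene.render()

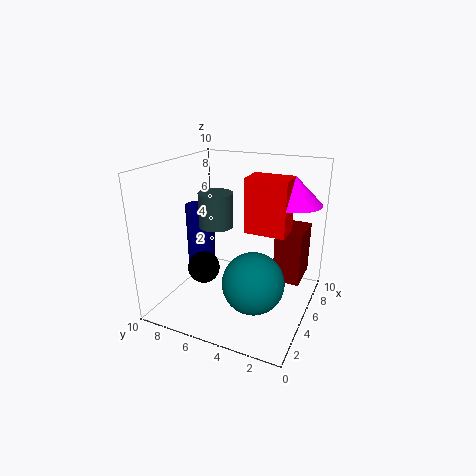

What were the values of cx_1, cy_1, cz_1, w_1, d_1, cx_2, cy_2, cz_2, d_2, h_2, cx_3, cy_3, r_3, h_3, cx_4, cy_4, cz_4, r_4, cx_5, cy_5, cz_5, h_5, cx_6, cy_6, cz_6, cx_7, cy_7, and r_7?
cx_1 = 7
cy_1 = 1
cz_1 = 1
w_1 = 3
d_1 = 2
cx_2 = 6
cy_2 = 2
cz_2 = 5
d_2 = 3
h_2 = 4
cx_3 = 5
cy_3 = 8
r_3 = 1
h_3 = 5
cx_4 = 8
cy_4 = 2
cz_4 = 7
r_4 = 2
cx_5 = 2
cy_5 = 5
cz_5 = 7
h_5 = 2
cx_6 = 3
cy_6 = 3
cz_6 = 3
cx_7 = 2
cy_7 = 6
r_7 = 1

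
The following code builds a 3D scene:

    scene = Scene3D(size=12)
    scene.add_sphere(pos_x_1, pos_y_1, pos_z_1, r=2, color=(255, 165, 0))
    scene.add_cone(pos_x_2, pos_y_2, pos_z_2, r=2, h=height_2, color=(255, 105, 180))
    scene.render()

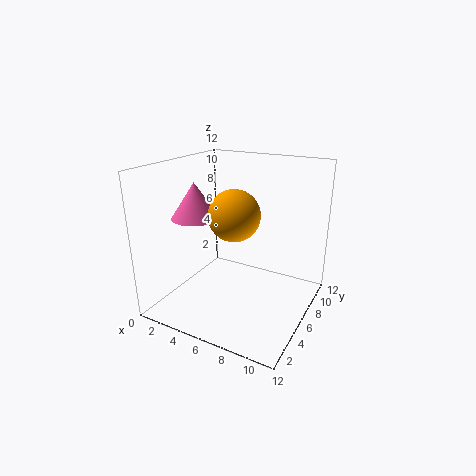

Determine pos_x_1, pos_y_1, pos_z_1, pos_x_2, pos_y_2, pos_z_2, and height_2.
pos_x_1 = 6.5, pos_y_1 = 4.5, pos_z_1 = 8.5, pos_x_2 = 2.5, pos_y_2 = 5, pos_z_2 = 7.5, height_2 = 3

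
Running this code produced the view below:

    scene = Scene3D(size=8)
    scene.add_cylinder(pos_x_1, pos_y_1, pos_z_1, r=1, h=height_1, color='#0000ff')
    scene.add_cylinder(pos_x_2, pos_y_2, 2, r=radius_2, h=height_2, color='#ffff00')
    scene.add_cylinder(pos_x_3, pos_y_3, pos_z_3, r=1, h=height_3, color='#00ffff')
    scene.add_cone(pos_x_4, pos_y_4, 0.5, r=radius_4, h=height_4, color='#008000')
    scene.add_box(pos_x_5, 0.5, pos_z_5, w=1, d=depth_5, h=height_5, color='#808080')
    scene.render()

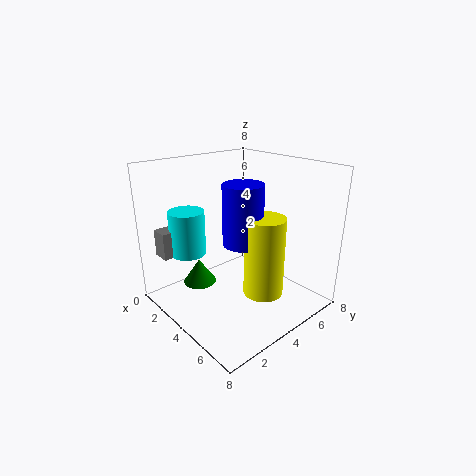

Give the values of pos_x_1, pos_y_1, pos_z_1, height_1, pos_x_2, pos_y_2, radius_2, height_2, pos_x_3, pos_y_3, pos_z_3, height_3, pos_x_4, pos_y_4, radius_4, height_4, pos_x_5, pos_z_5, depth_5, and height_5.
pos_x_1 = 5.5, pos_y_1 = 3, pos_z_1 = 4.5, height_1 = 3, pos_x_2 = 6.5, pos_y_2 = 3.5, radius_2 = 1, height_2 = 4, pos_x_3 = 2, pos_y_3 = 2, pos_z_3 = 3, height_3 = 2.5, pos_x_4 = 1.5, pos_y_4 = 3, radius_4 = 1, height_4 = 1.5, pos_x_5 = 1, pos_z_5 = 3, depth_5 = 2, height_5 = 1.5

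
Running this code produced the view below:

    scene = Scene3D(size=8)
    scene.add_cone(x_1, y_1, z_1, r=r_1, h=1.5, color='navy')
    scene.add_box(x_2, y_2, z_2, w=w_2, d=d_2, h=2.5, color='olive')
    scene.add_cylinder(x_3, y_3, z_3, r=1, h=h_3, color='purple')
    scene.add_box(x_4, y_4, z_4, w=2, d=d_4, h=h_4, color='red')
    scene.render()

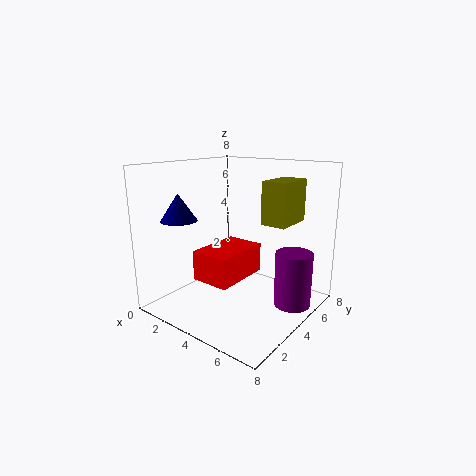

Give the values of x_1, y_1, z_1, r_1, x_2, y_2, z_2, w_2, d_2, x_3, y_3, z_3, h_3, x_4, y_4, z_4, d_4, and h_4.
x_1 = 1.5, y_1 = 2, z_1 = 5, r_1 = 1, x_2 = 4.5, y_2 = 5.5, z_2 = 4.5, w_2 = 1.5, d_2 = 2.5, x_3 = 7, y_3 = 5, z_3 = 0.5, h_3 = 3, x_4 = 3.5, y_4 = 1, z_4 = 2.5, d_4 = 3, h_4 = 1.5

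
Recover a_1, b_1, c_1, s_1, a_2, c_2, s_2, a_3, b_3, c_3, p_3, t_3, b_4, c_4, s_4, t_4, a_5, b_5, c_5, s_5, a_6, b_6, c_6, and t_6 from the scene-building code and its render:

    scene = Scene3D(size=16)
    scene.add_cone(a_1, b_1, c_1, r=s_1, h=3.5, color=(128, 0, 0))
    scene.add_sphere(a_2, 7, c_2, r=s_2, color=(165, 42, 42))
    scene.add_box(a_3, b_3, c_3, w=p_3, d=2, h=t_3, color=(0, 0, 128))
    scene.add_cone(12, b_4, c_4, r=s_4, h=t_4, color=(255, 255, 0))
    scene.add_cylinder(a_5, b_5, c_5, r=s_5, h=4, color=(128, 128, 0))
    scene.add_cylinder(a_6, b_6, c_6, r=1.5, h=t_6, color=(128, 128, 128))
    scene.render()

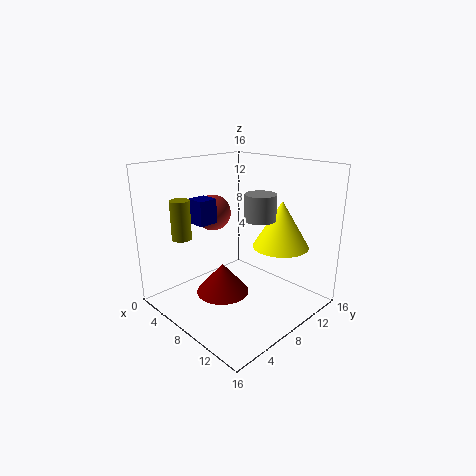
a_1 = 7, b_1 = 6.5, c_1 = 1.5, s_1 = 3, a_2 = 5, c_2 = 10.5, s_2 = 2, a_3 = 6, b_3 = 3, c_3 = 10.5, p_3 = 2, t_3 = 2.5, b_4 = 10.5, c_4 = 7.5, s_4 = 3, t_4 = 5, a_5 = 6, b_5 = 2, c_5 = 9, s_5 = 1, a_6 = 12.5, b_6 = 6.5, c_6 = 11.5, t_6 = 2.5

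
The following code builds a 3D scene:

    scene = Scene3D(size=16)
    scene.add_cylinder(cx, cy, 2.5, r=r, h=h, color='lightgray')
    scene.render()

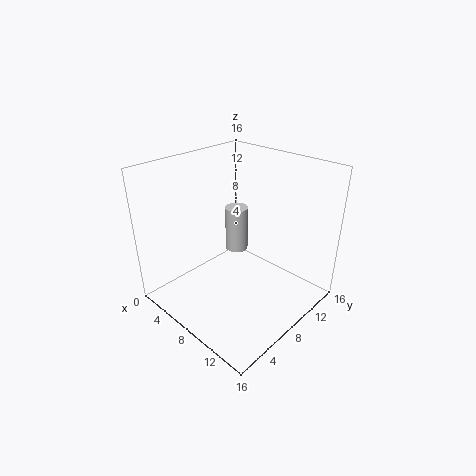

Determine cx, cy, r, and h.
cx = 3
cy = 13
r = 1.5
h = 6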